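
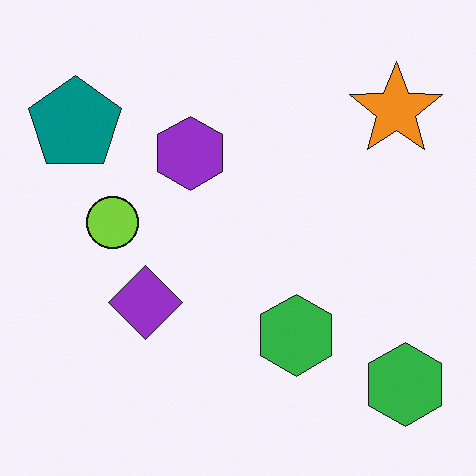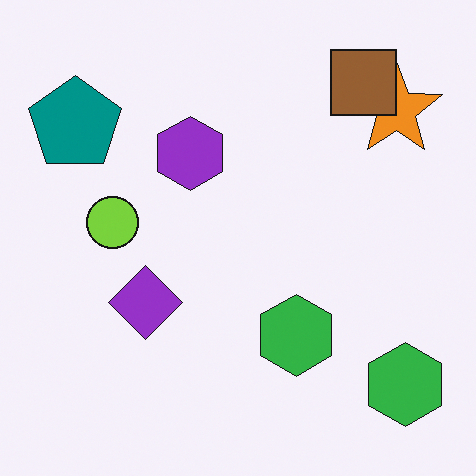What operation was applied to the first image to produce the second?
This is the original image overlaid with an additional brown square.

A brown square appears in the second image that is absent from the first.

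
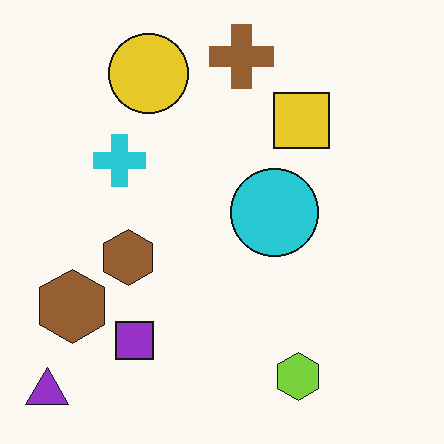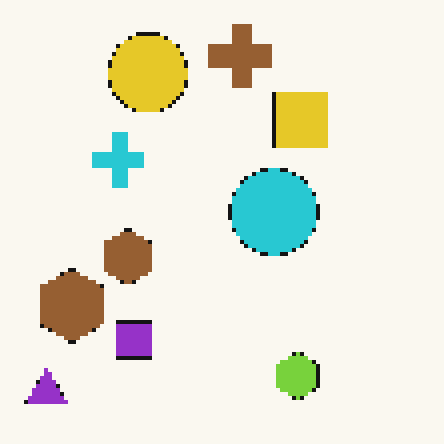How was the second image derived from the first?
Lightly pixelated (a mild mosaic effect).

Shapes are reduced to large square blocks; fine edges and outlines are lost — a downscale-then-upscale (mosaic) effect.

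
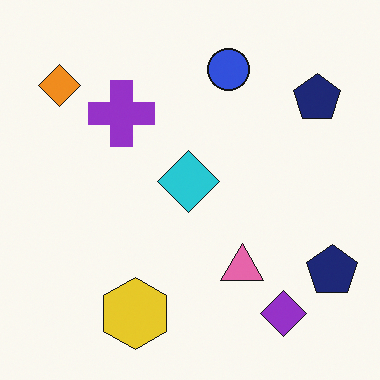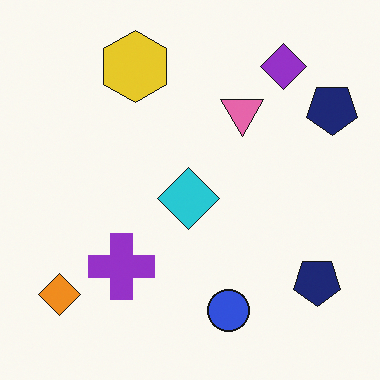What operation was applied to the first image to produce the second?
It was flipped vertically (top ↔ bottom).

The purple diamond is in the bottom-right of the first image and the top-right of the second — shapes on opposite sides of the horizontal midline have swapped in a mirror flip.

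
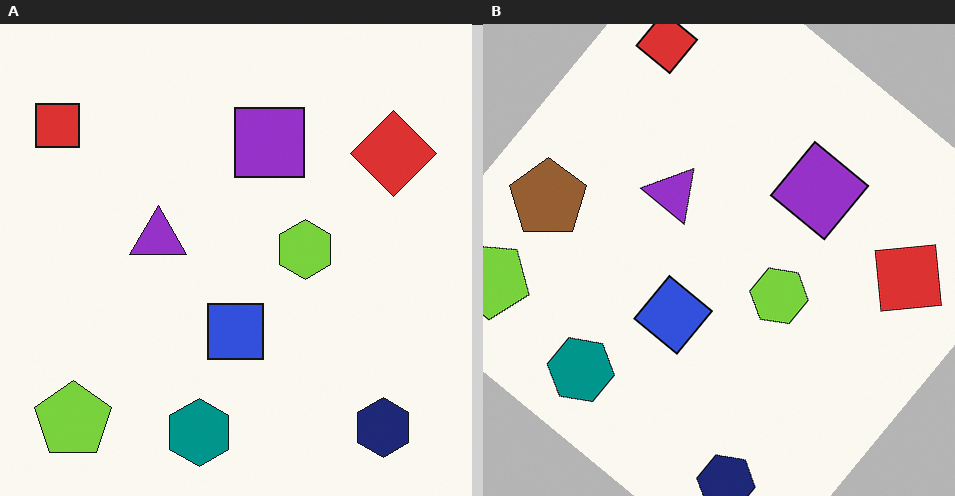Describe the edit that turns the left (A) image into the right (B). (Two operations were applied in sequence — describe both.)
This is the original image rotated clockwise by a large amount — several tens of degrees, then overlaid with an additional brown pentagon.

Every shape is tilted by the same angle and the image corners show triangular fill wedges — a whole-image rotation by a non-right angle. A brown pentagon appears in the right (B) image that is absent from the left (A).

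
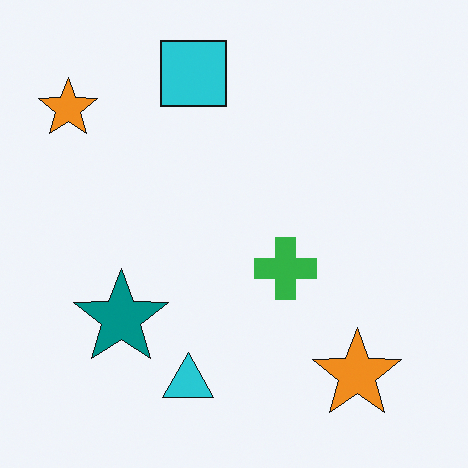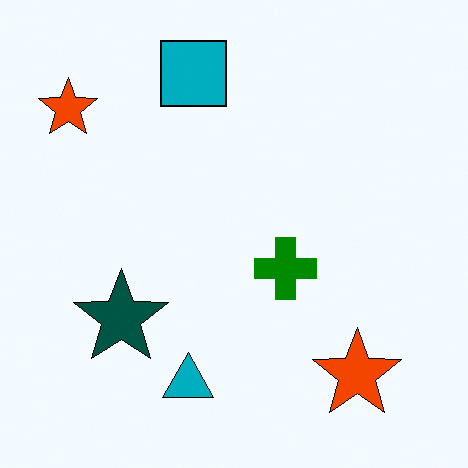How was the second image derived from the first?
The second image is the first given much higher contrast.

Tones are pushed away from mid-grey across the whole image — a global contrast change.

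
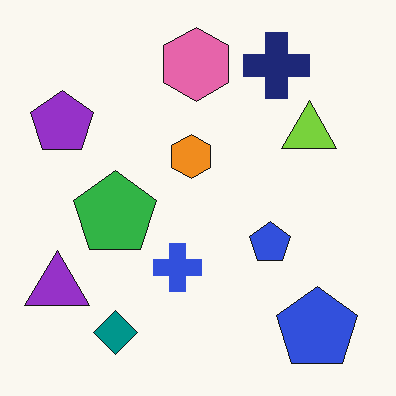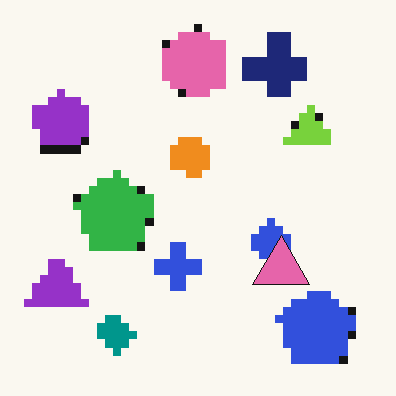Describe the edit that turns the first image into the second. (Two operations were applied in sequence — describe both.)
The transformation is: pixelated into visible square blocks, then overlaid with an additional pink triangle.

Shapes are reduced to large square blocks; fine edges and outlines are lost — a downscale-then-upscale (mosaic) effect. A pink triangle appears in the second image that is absent from the first.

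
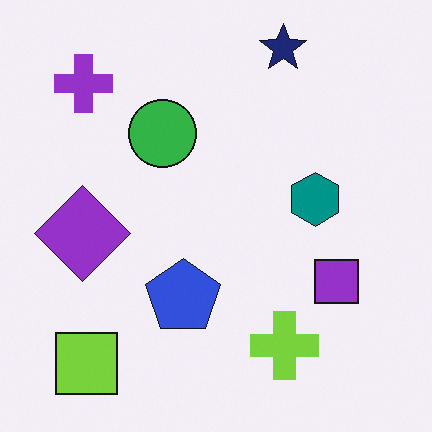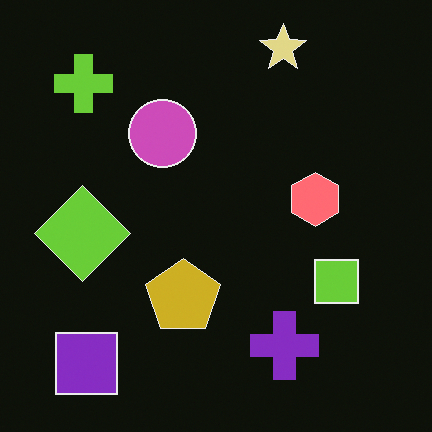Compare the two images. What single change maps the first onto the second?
Color-inverted (negative).

The light background has become dark and every shape's color is its complement — a photographic negative.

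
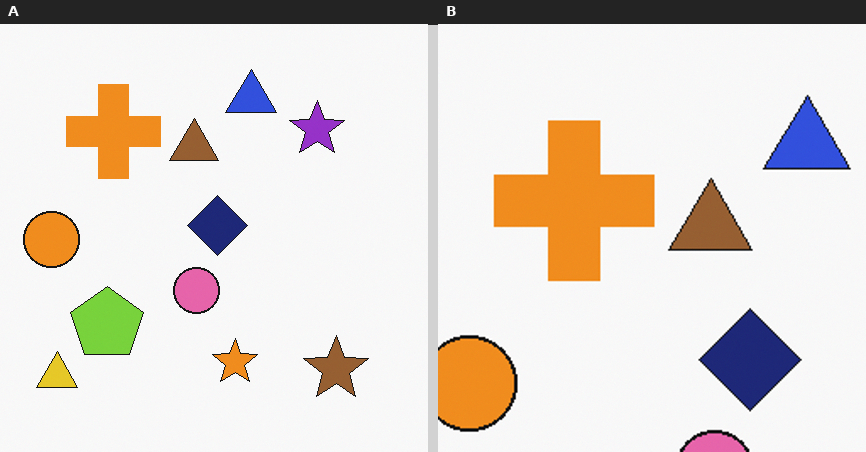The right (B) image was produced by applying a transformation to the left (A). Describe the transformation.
Cropped to a noticeably smaller region and rescaled.

The visible shapes are larger and the field of view is narrower; shapes near the original edges may be partly or wholly outside the frame — a crop-and-rescale.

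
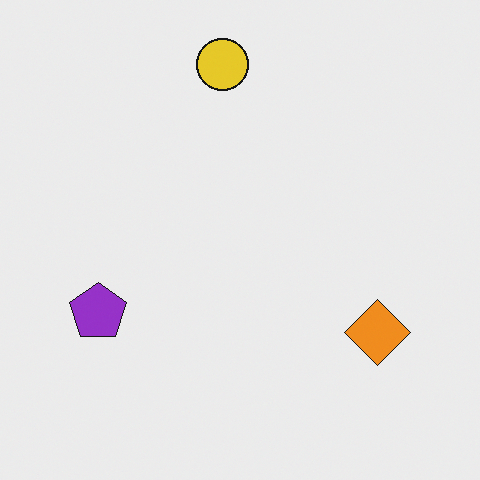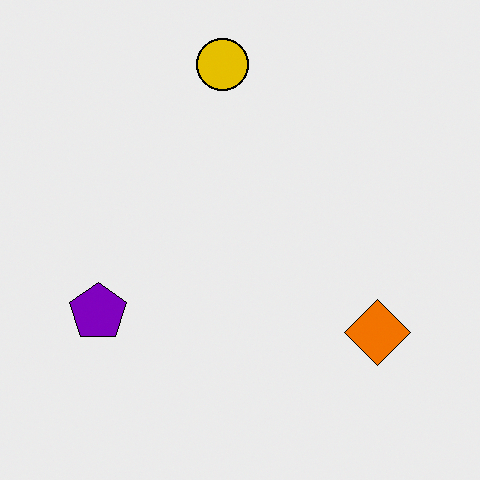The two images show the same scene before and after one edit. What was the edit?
It was given slightly increased contrast.

Tones are pushed away from mid-grey across the whole image — a global contrast change.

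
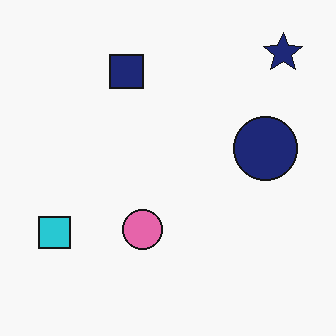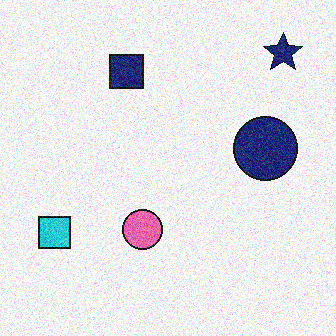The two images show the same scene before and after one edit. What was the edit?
Degraded with moderate additive noise.

Random speckle covers the whole image, including the flat background.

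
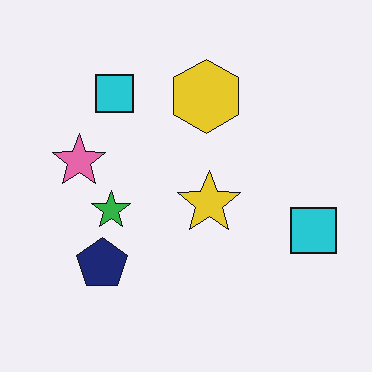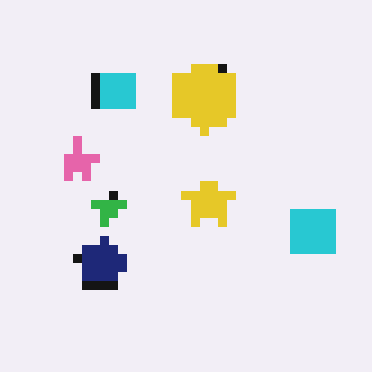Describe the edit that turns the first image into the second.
Coarsely pixelated.

Shapes are reduced to large square blocks; fine edges and outlines are lost — a downscale-then-upscale (mosaic) effect.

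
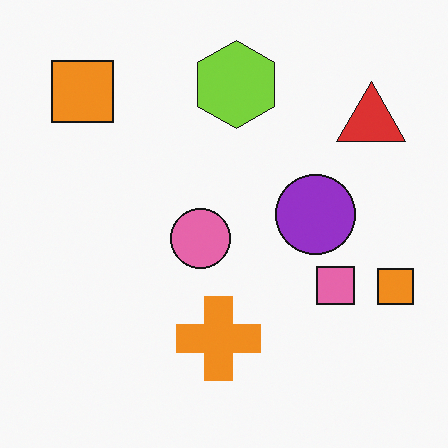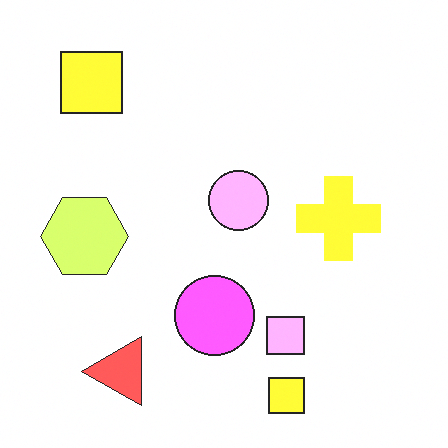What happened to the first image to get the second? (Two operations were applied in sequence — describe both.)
The second image is the first substantially brightened, then transposed (reflected across the top-left ↔ bottom-right diagonal).

Every pixel — background and shapes alike — is uniformly brightened. Shapes have swapped their row and column positions — what was in the top-right is now in the bottom-left — a diagonal reflection.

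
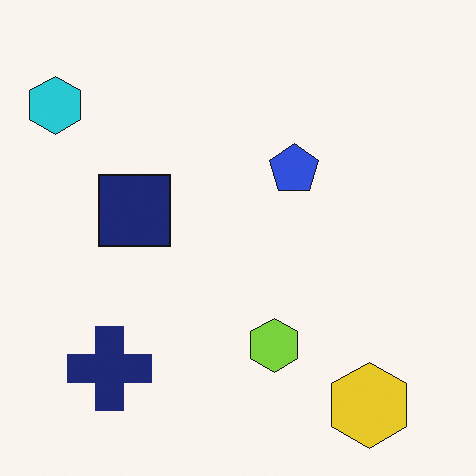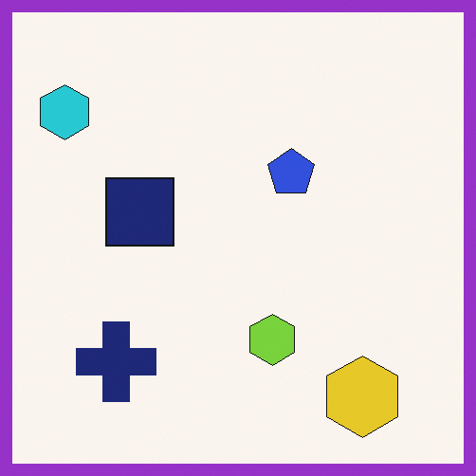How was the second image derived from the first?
It was framed with a purple border.

A solid purple frame runs around the edge of the second image, with the content slightly shrunk inside it.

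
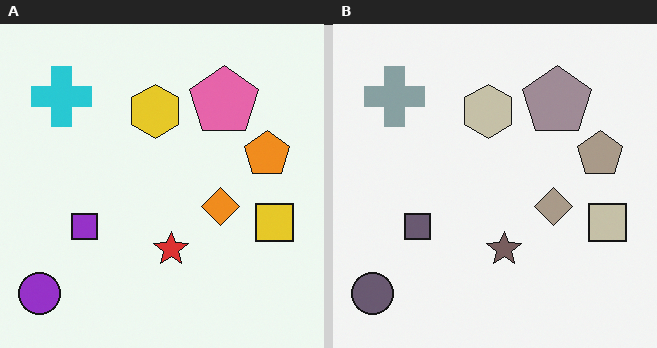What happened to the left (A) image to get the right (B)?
The image was made much more muted (saturation change).

All colors are more muted and greyish — a global saturation change.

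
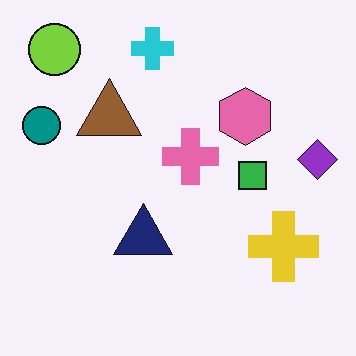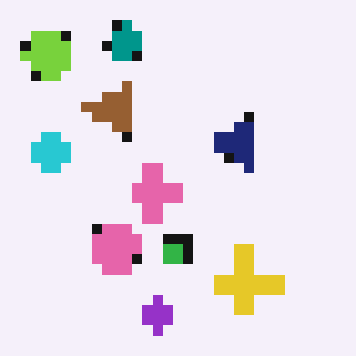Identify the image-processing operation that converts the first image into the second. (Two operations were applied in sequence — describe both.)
It was transposed (reflected across the top-left ↔ bottom-right diagonal), then coarsely pixelated.

Shapes have swapped their row and column positions — what was in the top-right is now in the bottom-left — a diagonal reflection. Shapes are reduced to large square blocks; fine edges and outlines are lost — a downscale-then-upscale (mosaic) effect.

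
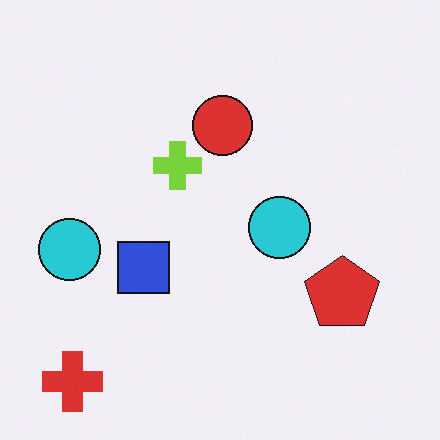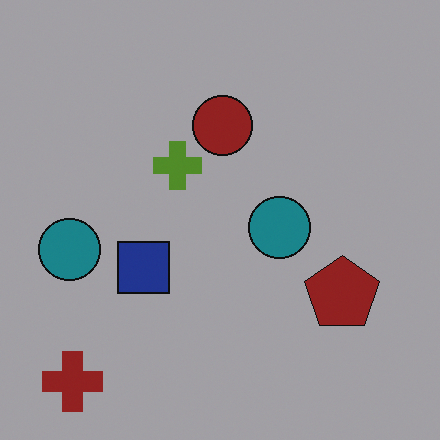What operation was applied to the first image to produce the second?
It was substantially darkened.

Every pixel — background and shapes alike — is uniformly darkened.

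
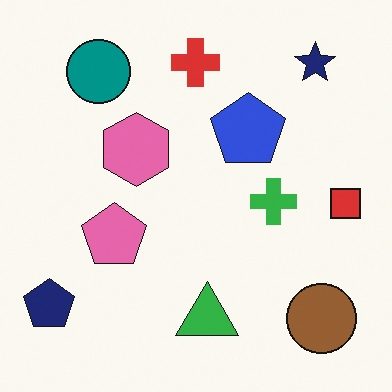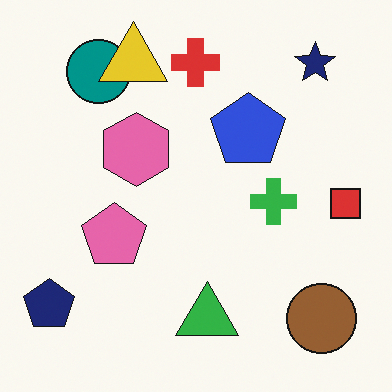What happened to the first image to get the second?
This is the original image overlaid with an additional yellow triangle.

A yellow triangle appears in the second image that is absent from the first.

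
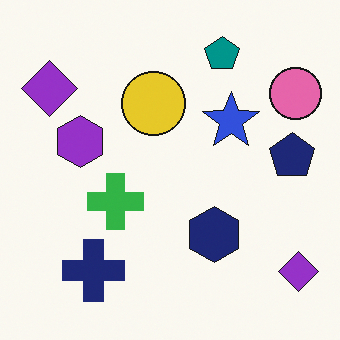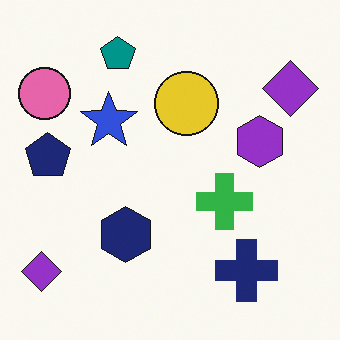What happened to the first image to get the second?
The image was flipped horizontally (left ↔ right).

The pink circle is in the top-right of the first image and the top-left of the second — shapes on opposite sides of the vertical midline have swapped in a mirror flip.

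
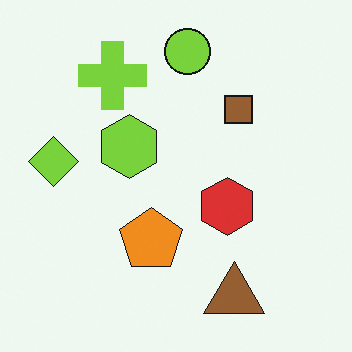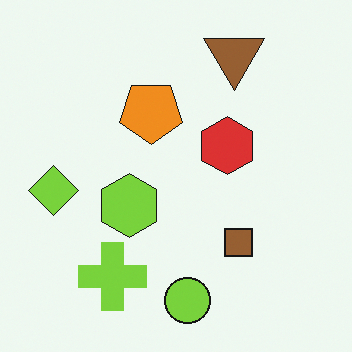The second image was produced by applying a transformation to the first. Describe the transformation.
The second image is the first flipped vertically (top ↔ bottom).

The lime circle is in the top of the first image and the bottom of the second — shapes on opposite sides of the horizontal midline have swapped in a mirror flip.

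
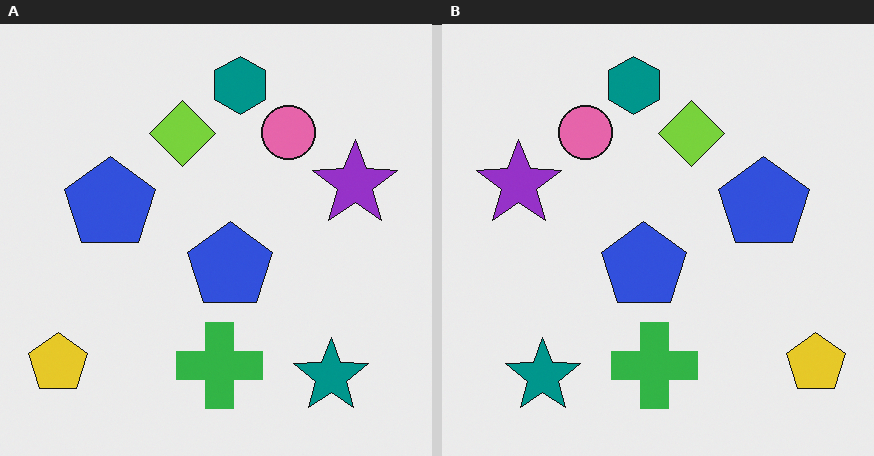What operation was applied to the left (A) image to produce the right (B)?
This is the original image flipped horizontally (left ↔ right).

The yellow pentagon is in the bottom-left of the left (A) image and the bottom-right of the right (B) — shapes on opposite sides of the vertical midline have swapped in a mirror flip.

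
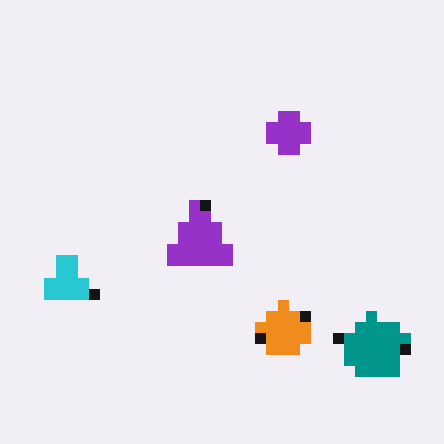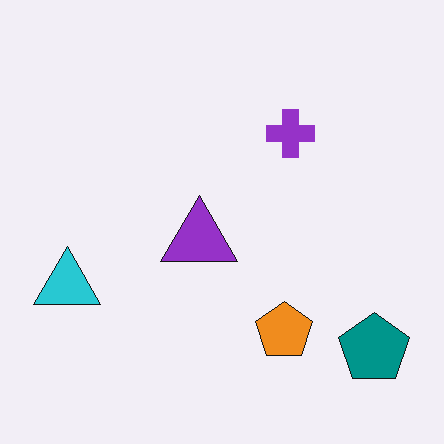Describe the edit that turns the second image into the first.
It was coarsely pixelated.

Shapes are reduced to large square blocks; fine edges and outlines are lost — a downscale-then-upscale (mosaic) effect.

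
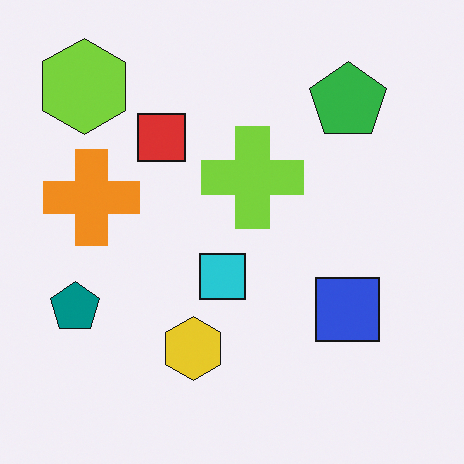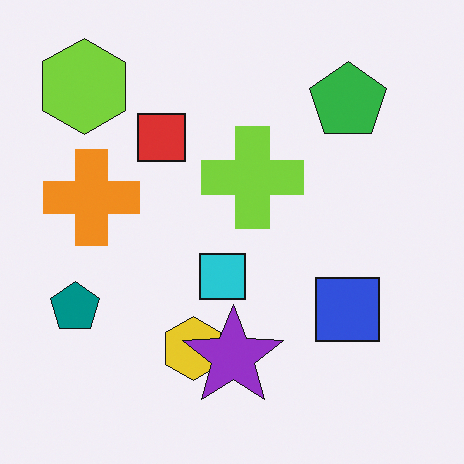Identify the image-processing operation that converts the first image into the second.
Overlaid with an additional purple star.

A purple star appears in the second image that is absent from the first.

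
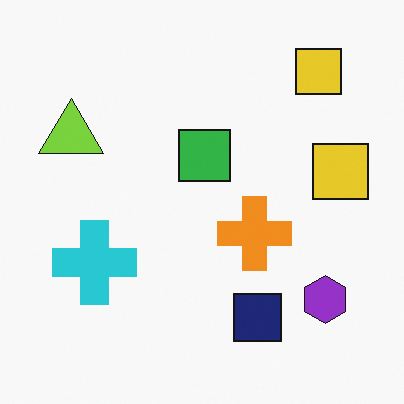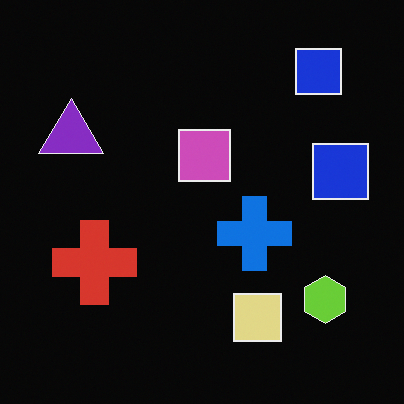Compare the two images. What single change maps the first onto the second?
This is the original image color-inverted (negative).

The light background has become dark and every shape's color is its complement — a photographic negative.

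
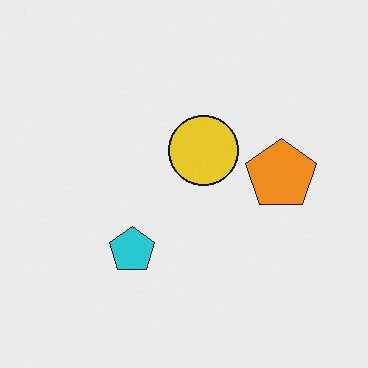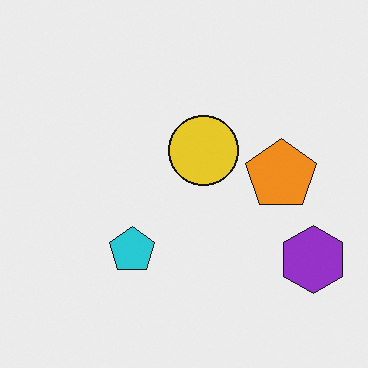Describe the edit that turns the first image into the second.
The second image is the first overlaid with an additional purple hexagon.

A purple hexagon appears in the second image that is absent from the first.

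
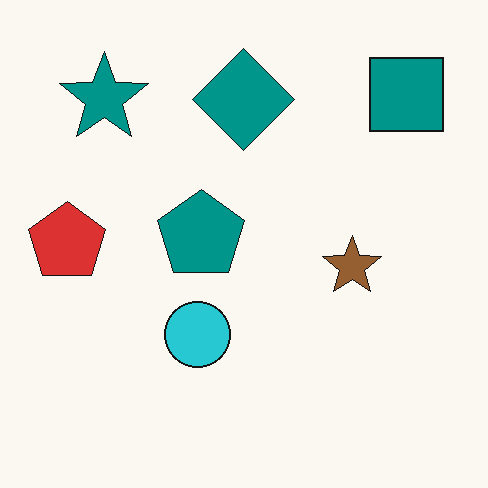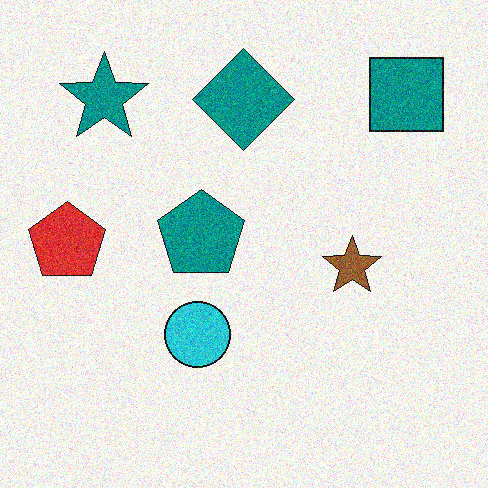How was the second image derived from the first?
The second image is the first degraded with visible gaussian noise.

Random speckle covers the whole image, including the flat background.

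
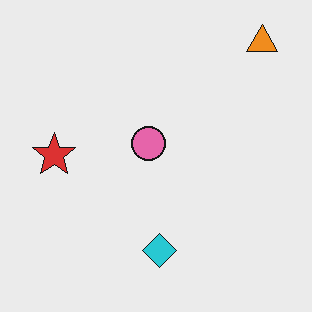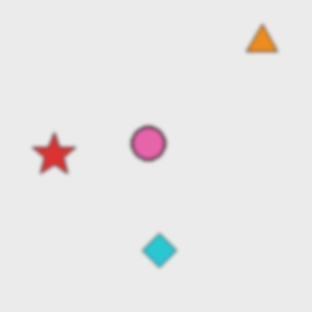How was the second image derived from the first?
It was given a subtle gaussian blur.

Shape edges and outlines are uniformly softened across the whole image.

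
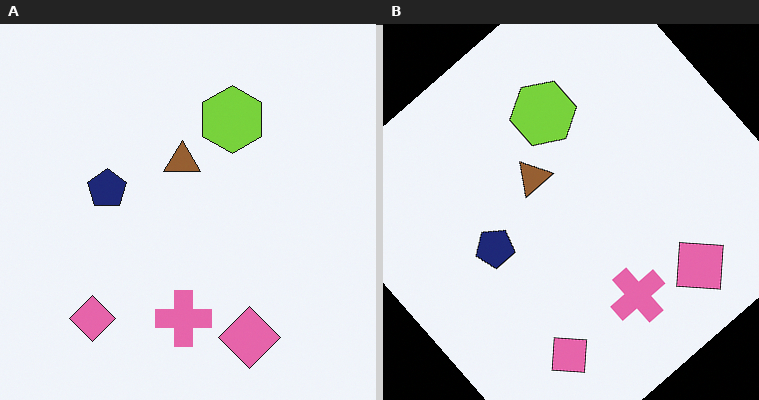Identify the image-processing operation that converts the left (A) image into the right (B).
Rotated counter-clockwise by a large amount — several tens of degrees.

Every shape is tilted by the same angle and the image corners show triangular fill wedges — a whole-image rotation by a non-right angle.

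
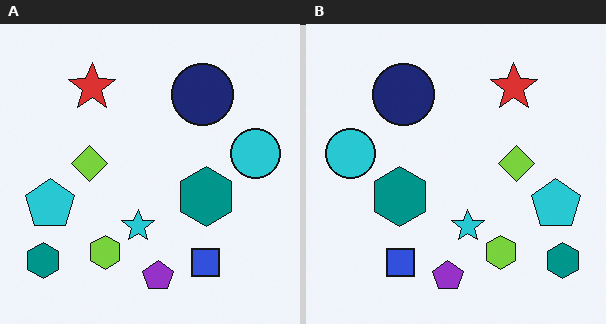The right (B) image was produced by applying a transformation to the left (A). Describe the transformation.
The right (B) image is the left (A) flipped horizontally (left ↔ right).

The cyan circle is in the right of the left (A) image and the left of the right (B) — shapes on opposite sides of the vertical midline have swapped in a mirror flip.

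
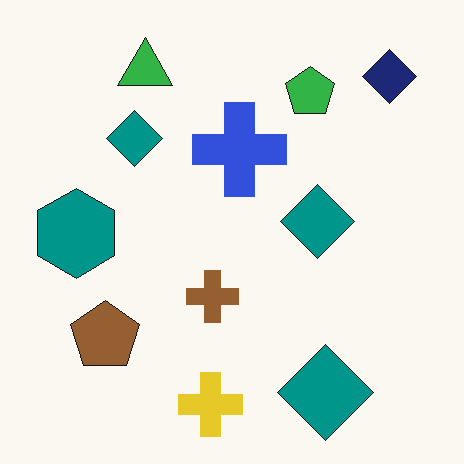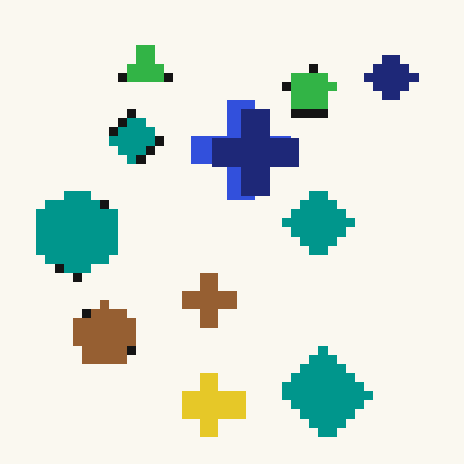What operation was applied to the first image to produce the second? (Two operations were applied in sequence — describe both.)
It was coarsely pixelated, then overlaid with an additional navy cross.

Shapes are reduced to large square blocks; fine edges and outlines are lost — a downscale-then-upscale (mosaic) effect. A navy cross appears in the second image that is absent from the first.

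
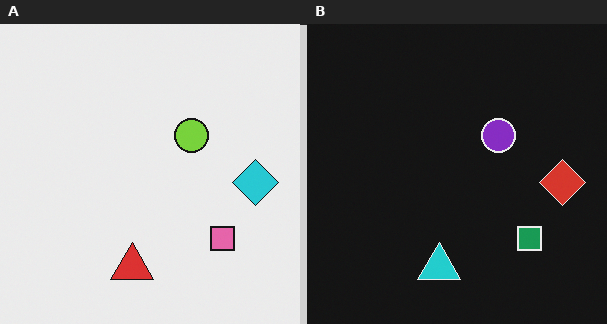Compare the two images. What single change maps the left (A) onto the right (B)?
This is the original image color-inverted (negative).

The light background has become dark and every shape's color is its complement — a photographic negative.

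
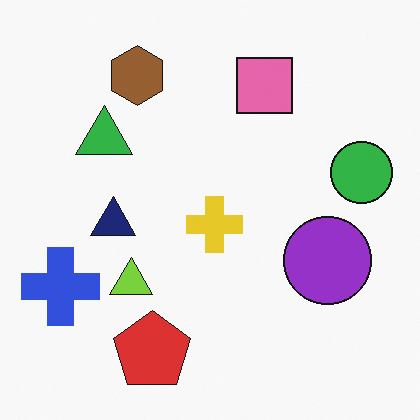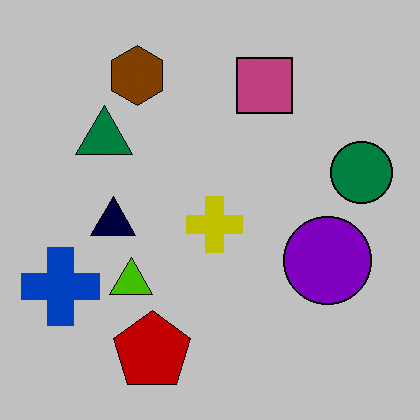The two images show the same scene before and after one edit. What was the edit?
The image was aggressively posterized.

Each flat color has snapped to a coarser quantized level — most visibly, the near-white background has dropped to a flat grey.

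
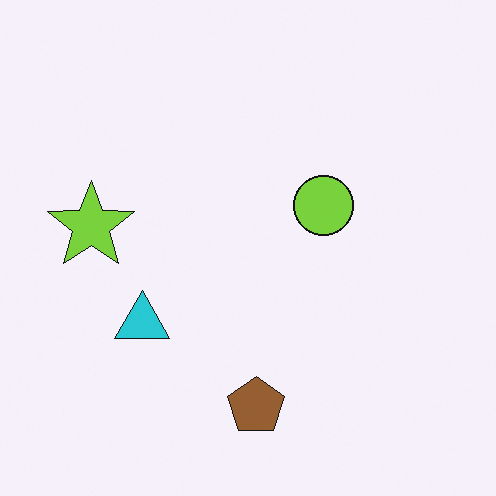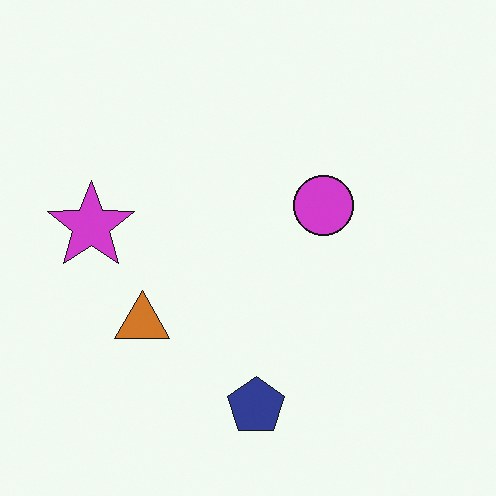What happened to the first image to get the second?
Hue-shifted through roughly half the color wheel.

Every shape's color has rotated by the same amount around the hue wheel — a uniform hue shift.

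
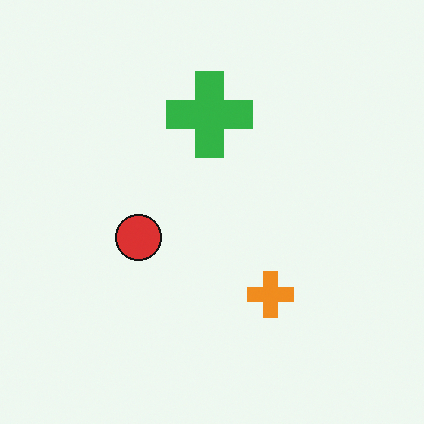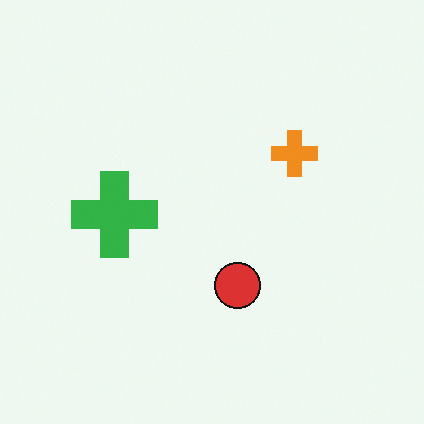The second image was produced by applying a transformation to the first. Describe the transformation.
It was rotated 90° counter-clockwise.

The orange cross sits in the bottom of the first image and the right of the second — consistent with a whole-image 90° counter-clockwise rotation.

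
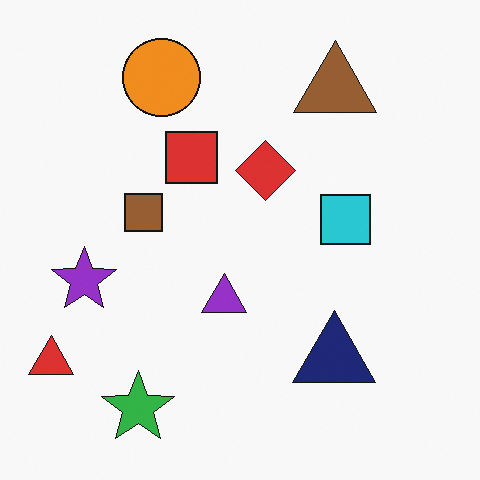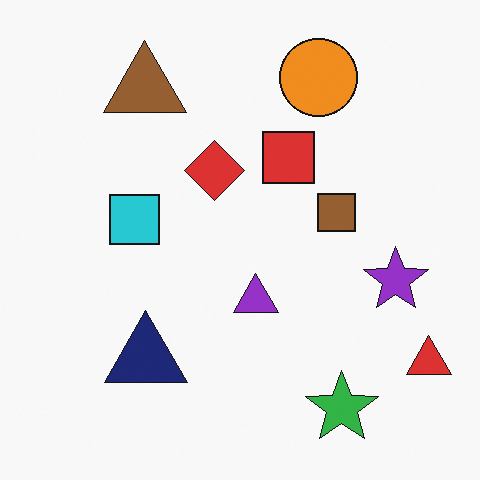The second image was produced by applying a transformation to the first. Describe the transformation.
The image was flipped horizontally (left ↔ right).

The red triangle is in the bottom-left of the first image and the bottom-right of the second — shapes on opposite sides of the vertical midline have swapped in a mirror flip.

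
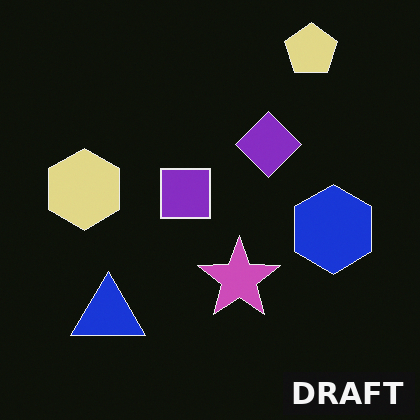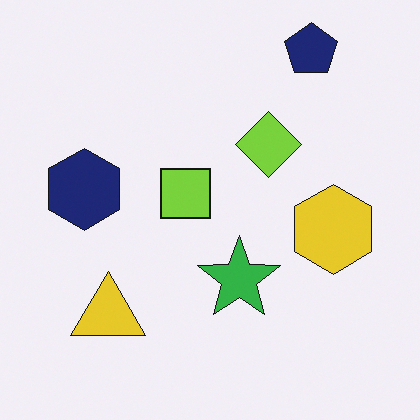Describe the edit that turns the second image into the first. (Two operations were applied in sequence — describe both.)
This is the original image color-inverted (negative), then watermarked with the text "DRAFT" in the lower-right corner.

The light background has become dark and every shape's color is its complement — a photographic negative. A dark label reading "DRAFT" appears in the lower-right corner.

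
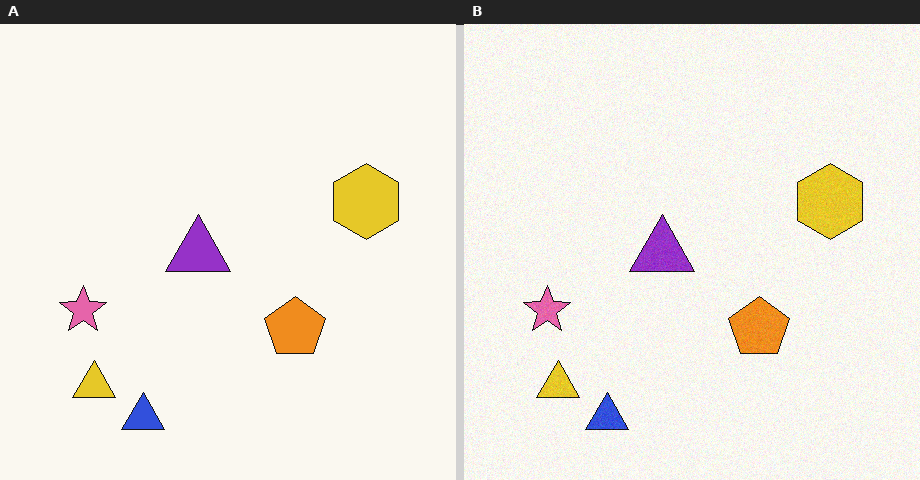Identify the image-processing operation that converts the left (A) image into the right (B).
It was degraded with light additive noise.

Random speckle covers the whole image, including the flat background.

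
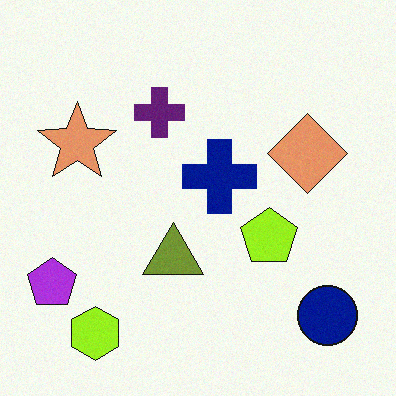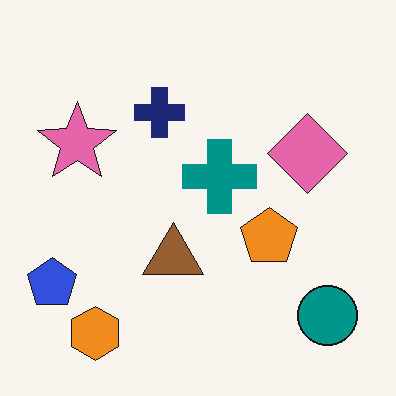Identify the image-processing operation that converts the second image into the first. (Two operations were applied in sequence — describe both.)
It was hue-shifted by a small amount, then degraded with light additive noise.

Every shape's color has rotated by the same amount around the hue wheel — a uniform hue shift. Random speckle covers the whole image, including the flat background.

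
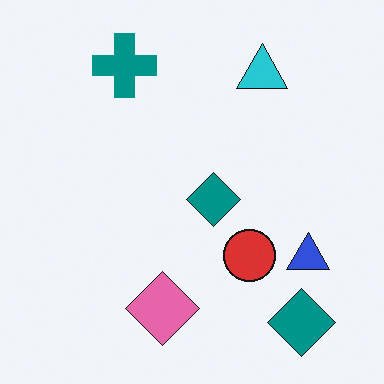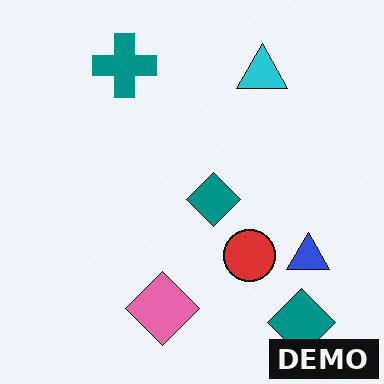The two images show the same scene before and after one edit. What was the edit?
Watermarked with the text "DEMO" in the lower-right corner.

A dark label reading "DEMO" appears in the lower-right corner.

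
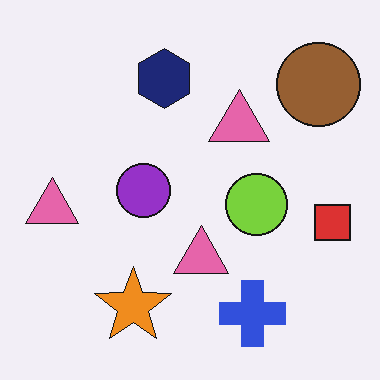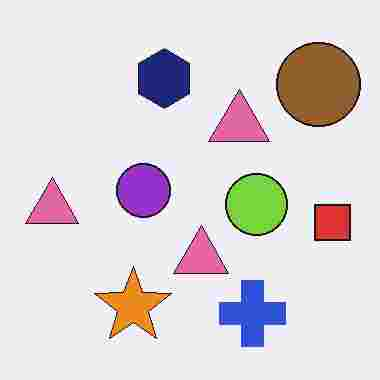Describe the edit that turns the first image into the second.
Degraded with heavy JPEG compression.

Blocky 8×8 compression artifacts appear around shape edges and the flat background shows ringing — characteristic JPEG degradation.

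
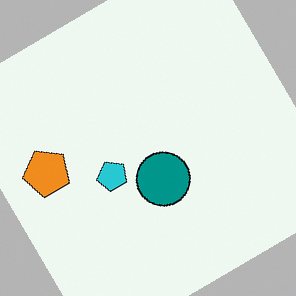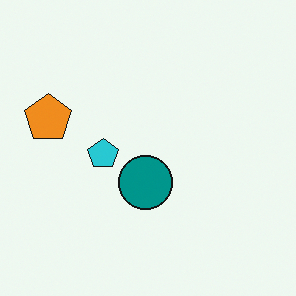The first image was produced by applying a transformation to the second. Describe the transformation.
Rotated counter-clockwise by a large amount — several tens of degrees.

Every shape is tilted by the same angle and the image corners show triangular fill wedges — a whole-image rotation by a non-right angle.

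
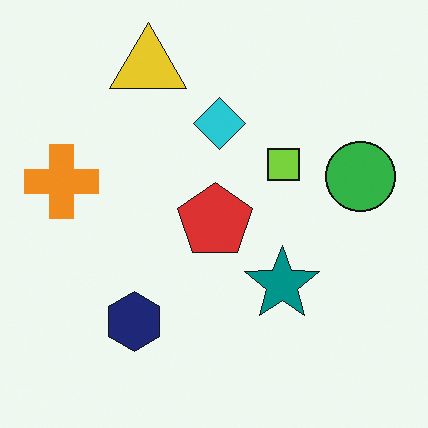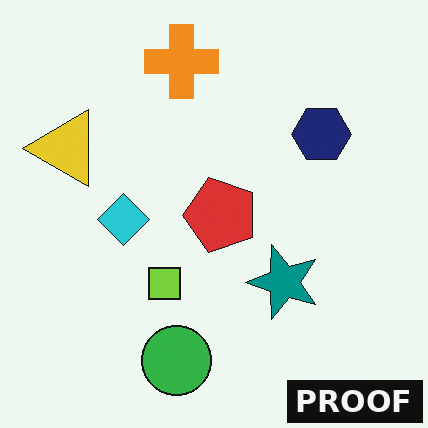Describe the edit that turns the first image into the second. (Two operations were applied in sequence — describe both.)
It was transposed (reflected across the top-left ↔ bottom-right diagonal), then watermarked with the text "PROOF" in the lower-right corner.

Shapes have swapped their row and column positions — what was in the top-right is now in the bottom-left — a diagonal reflection. A dark label reading "PROOF" appears in the lower-right corner.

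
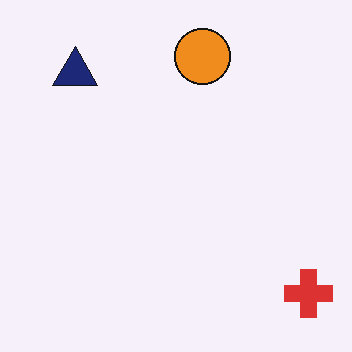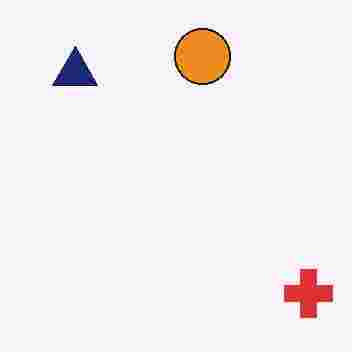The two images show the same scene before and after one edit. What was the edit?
It was heavily JPEG-compressed with obvious blocking artifacts.

Blocky 8×8 compression artifacts appear around shape edges and the flat background shows ringing — characteristic JPEG degradation.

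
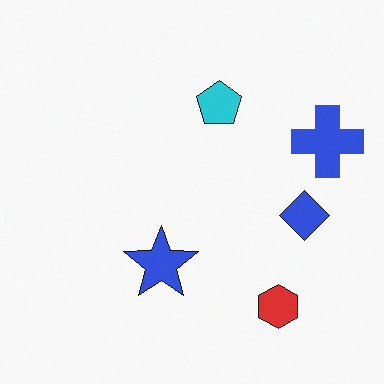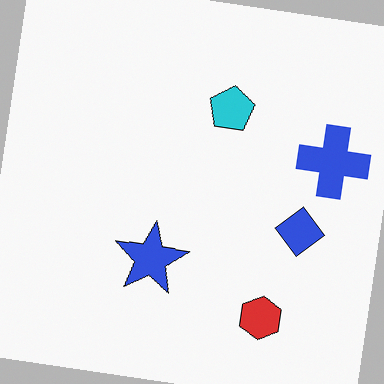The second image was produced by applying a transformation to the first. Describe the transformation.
The second image is the first rotated clockwise by a slight angle.

Every shape is tilted by the same angle and the image corners show triangular fill wedges — a whole-image rotation by a non-right angle.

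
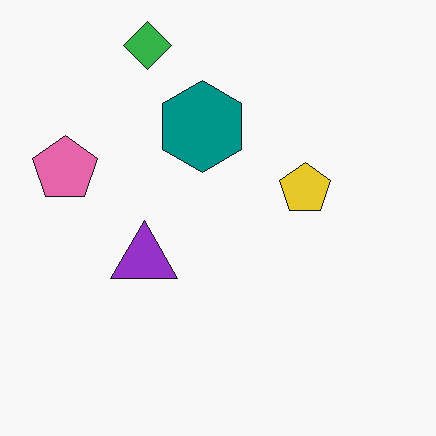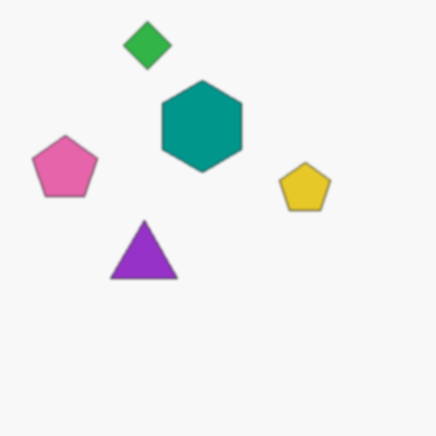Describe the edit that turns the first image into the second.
The second image is the first slightly softened.

Shape edges and outlines are uniformly softened across the whole image.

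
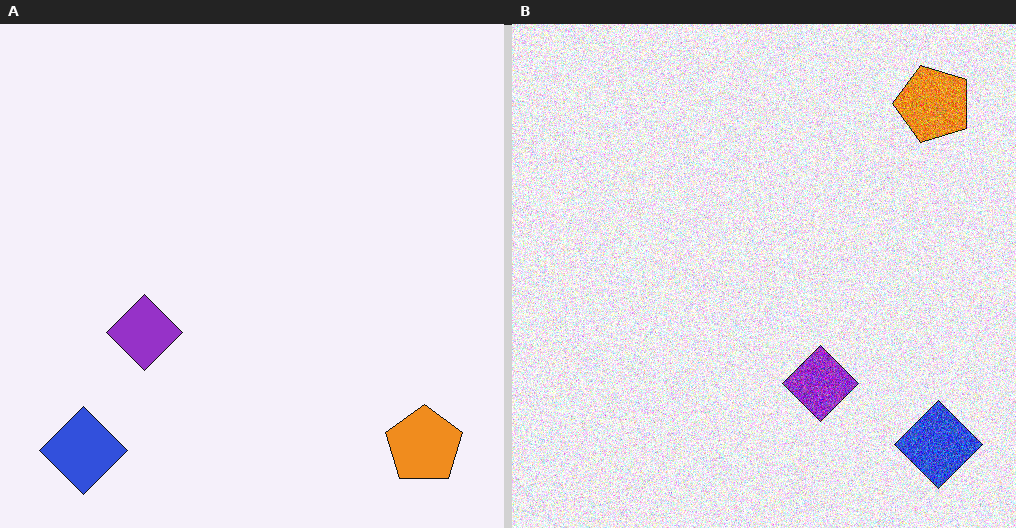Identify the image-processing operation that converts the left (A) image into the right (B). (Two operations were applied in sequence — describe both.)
The right (B) image is the left (A) degraded with heavy additive noise, then rotated 90° counter-clockwise.

Random speckle covers the whole image, including the flat background. The blue diamond sits in the bottom-left of the left (A) image and the bottom-right of the right (B) — consistent with a whole-image 90° counter-clockwise rotation.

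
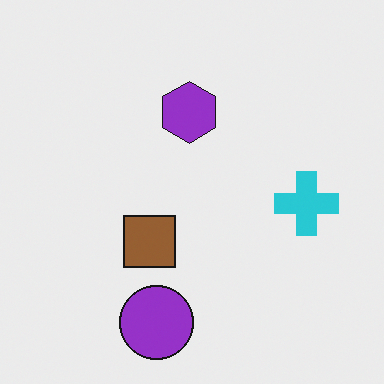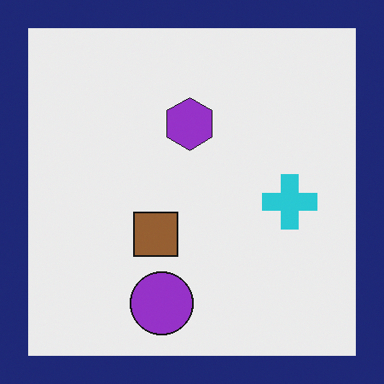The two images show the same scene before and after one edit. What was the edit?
The image was framed with a navy border.

A solid navy frame runs around the edge of the second image, with the content slightly shrunk inside it.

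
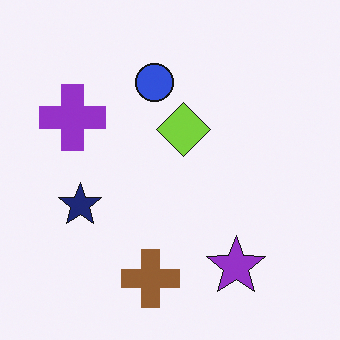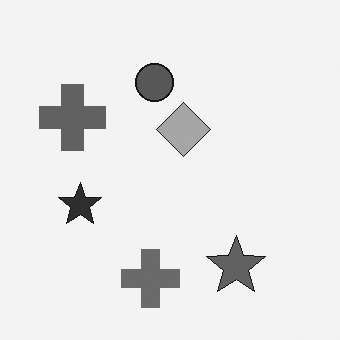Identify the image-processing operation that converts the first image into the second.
The second image is the first converted to grayscale.

All color is removed — every shape is now a shade of grey.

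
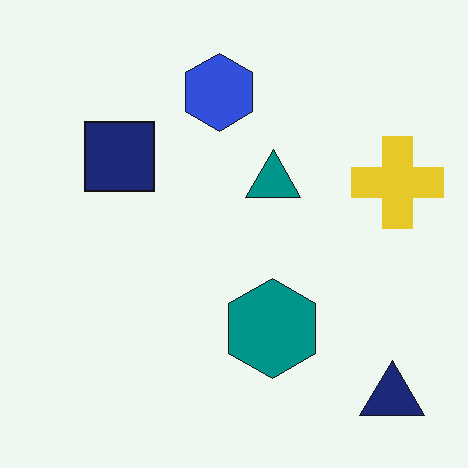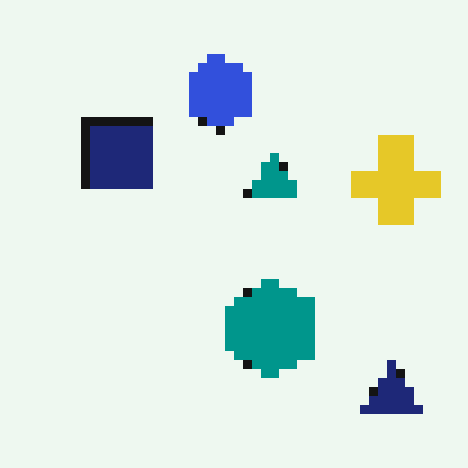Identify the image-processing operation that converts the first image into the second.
Coarsely pixelated.

Shapes are reduced to large square blocks; fine edges and outlines are lost — a downscale-then-upscale (mosaic) effect.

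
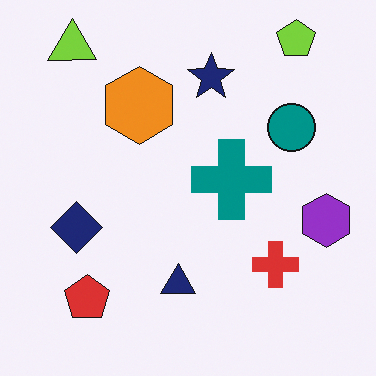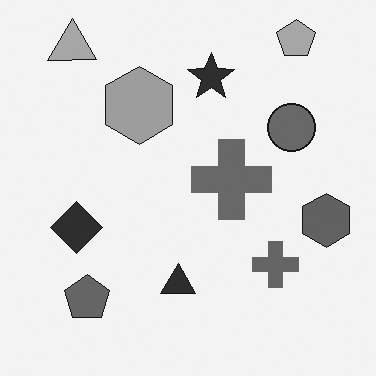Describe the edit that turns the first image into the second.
The second image is the first converted to grayscale.

All color is removed — every shape is now a shade of grey.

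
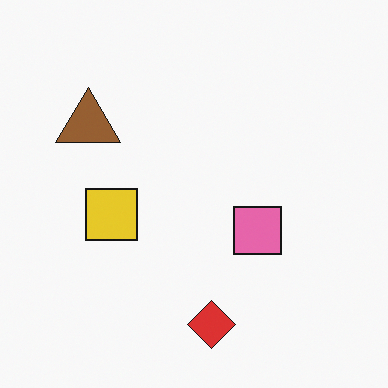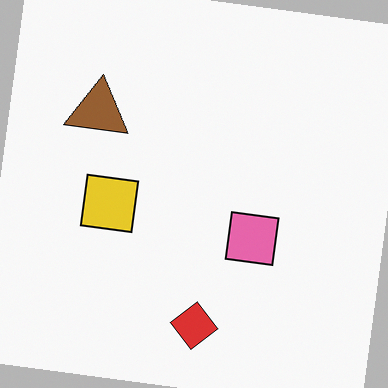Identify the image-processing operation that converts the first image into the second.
The second image is the first rotated clockwise by a slight angle.

Every shape is tilted by the same angle and the image corners show triangular fill wedges — a whole-image rotation by a non-right angle.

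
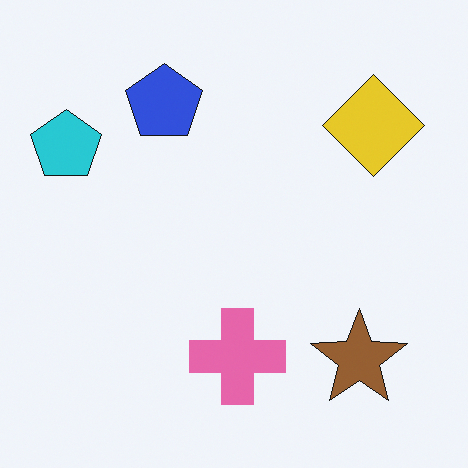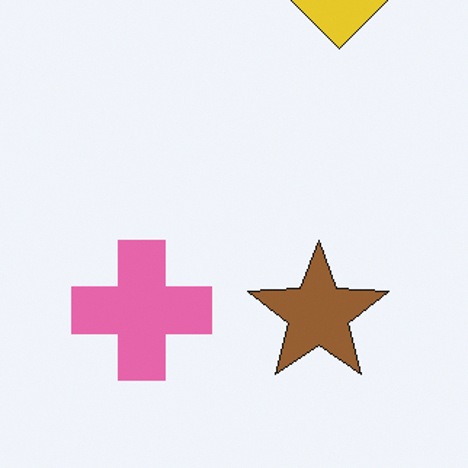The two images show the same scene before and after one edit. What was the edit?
The transformation is: cropped slightly and scaled back up.

The visible shapes are larger and the field of view is narrower; shapes near the original edges may be partly or wholly outside the frame — a crop-and-rescale.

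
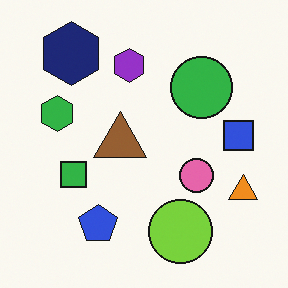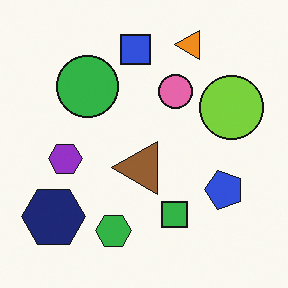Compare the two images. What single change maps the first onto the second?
The transformation is: rotated 90° counter-clockwise.

The navy hexagon sits in the top-left of the first image and the bottom-left of the second — consistent with a whole-image 90° counter-clockwise rotation.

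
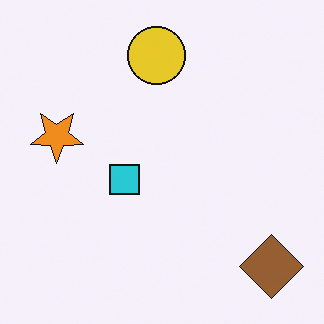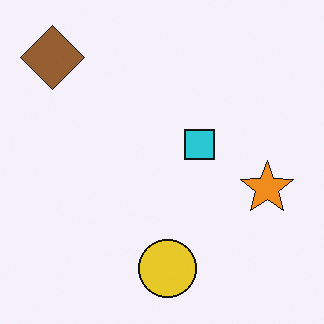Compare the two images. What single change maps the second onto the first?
The image was rotated 180°.

The brown diamond sits in the top-left of the second image and the bottom-right of the first — consistent with a whole-image 180° rotation.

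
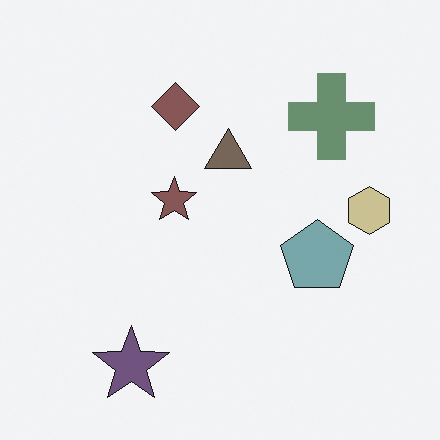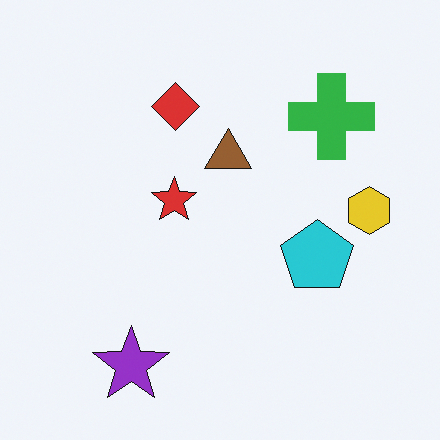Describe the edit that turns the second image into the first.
It was made much more muted (saturation change).

All colors are more muted and greyish — a global saturation change.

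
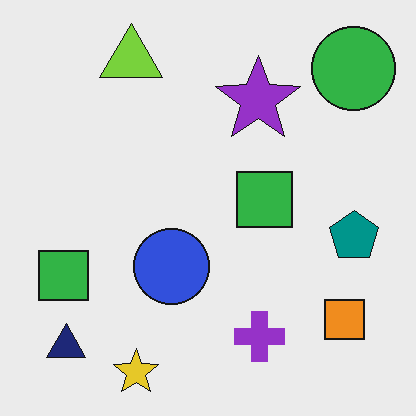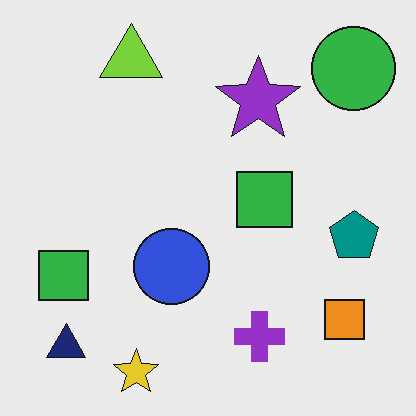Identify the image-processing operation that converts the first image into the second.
The transformation is: JPEG-compressed with visible artifacts.

Blocky 8×8 compression artifacts appear around shape edges and the flat background shows ringing — characteristic JPEG degradation.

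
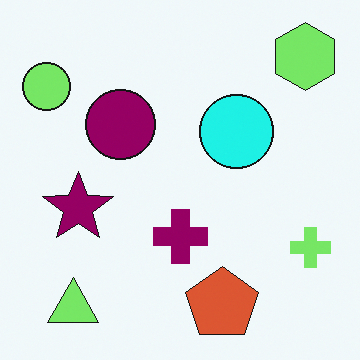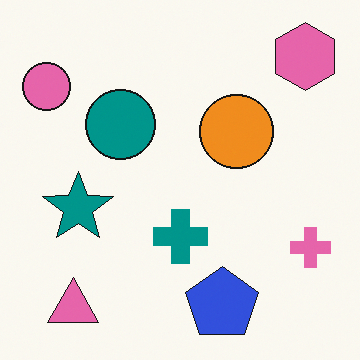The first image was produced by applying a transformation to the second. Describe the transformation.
It was hue-shifted by a moderate amount.

Every shape's color has rotated by the same amount around the hue wheel — a uniform hue shift.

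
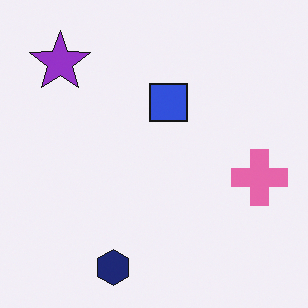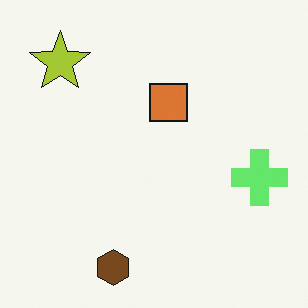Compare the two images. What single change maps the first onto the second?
The second image is the first hue-shifted by a large amount.

Every shape's color has rotated by the same amount around the hue wheel — a uniform hue shift.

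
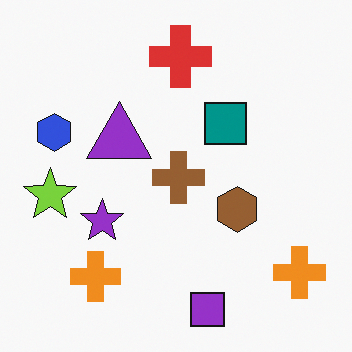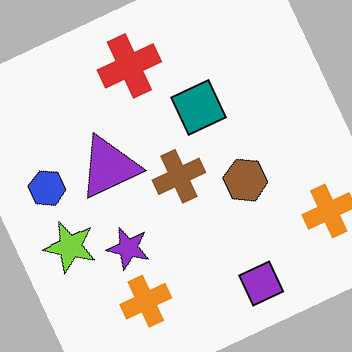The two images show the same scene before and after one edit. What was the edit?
The image was rotated counter-clockwise by a moderate amount.

Every shape is tilted by the same angle and the image corners show triangular fill wedges — a whole-image rotation by a non-right angle.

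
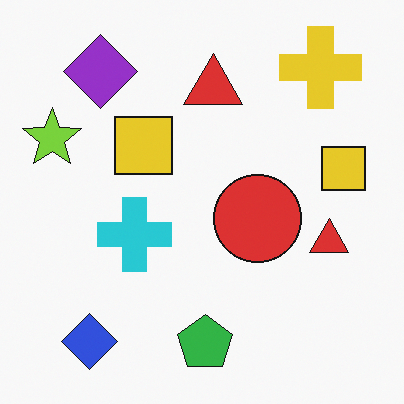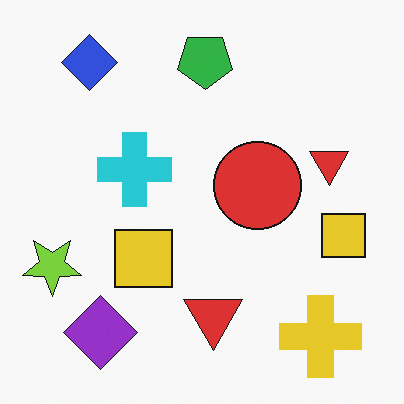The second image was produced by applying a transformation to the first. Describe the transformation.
This is the original image flipped vertically (top ↔ bottom).

The green pentagon is in the bottom of the first image and the top of the second — shapes on opposite sides of the horizontal midline have swapped in a mirror flip.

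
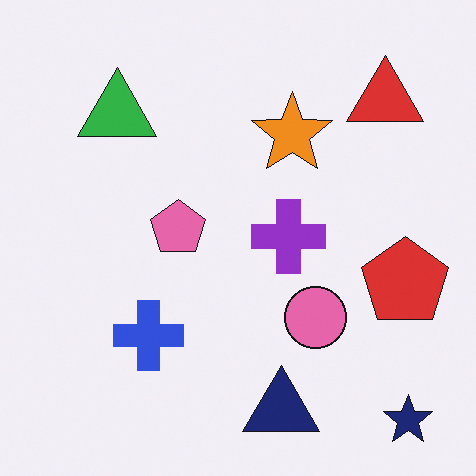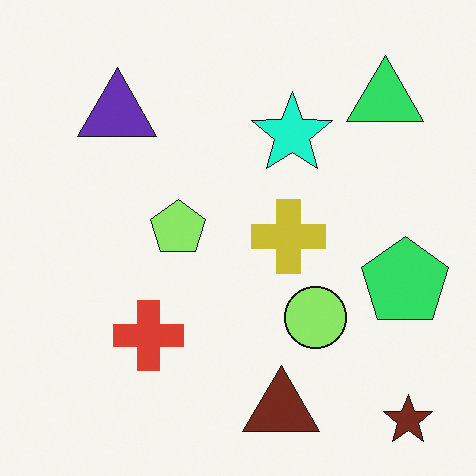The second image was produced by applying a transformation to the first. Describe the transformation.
It was hue-shifted noticeably.

Every shape's color has rotated by the same amount around the hue wheel — a uniform hue shift.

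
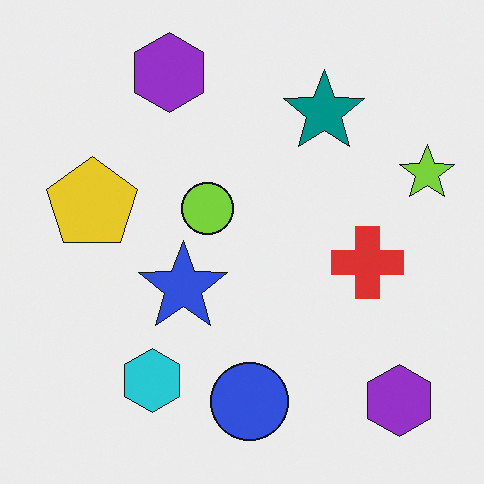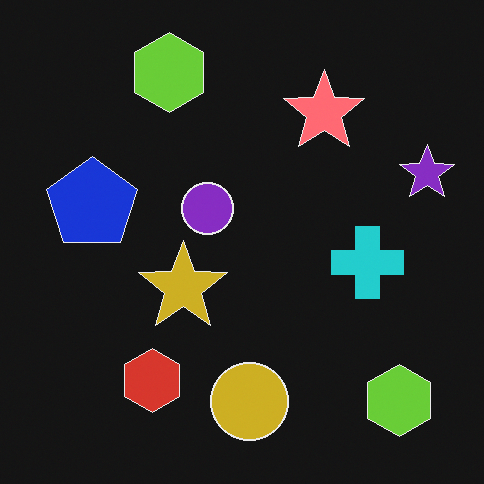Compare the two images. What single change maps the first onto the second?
The second image is the first color-inverted (negative).

The light background has become dark and every shape's color is its complement — a photographic negative.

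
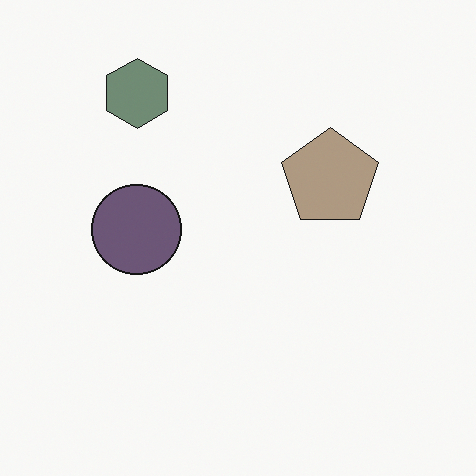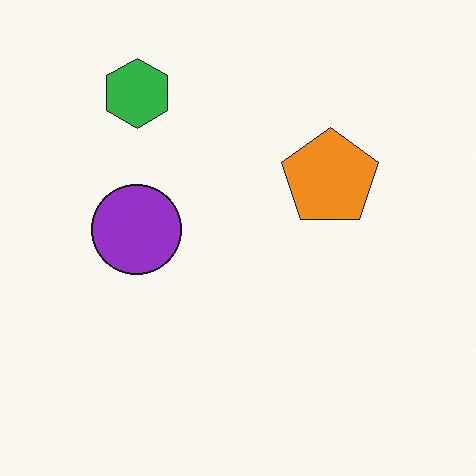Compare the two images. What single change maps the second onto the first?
The image was made much more muted (saturation change).

All colors are more muted and greyish — a global saturation change.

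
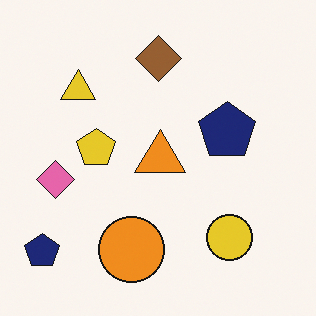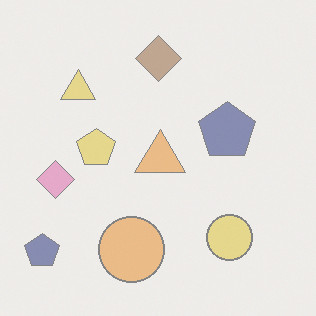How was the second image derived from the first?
The second image is the first washed out (contrast reduced).

Tones are pushed toward mid-grey across the whole image — a global contrast change.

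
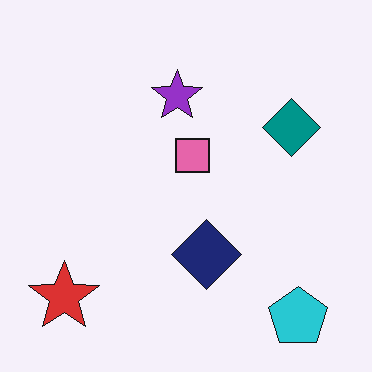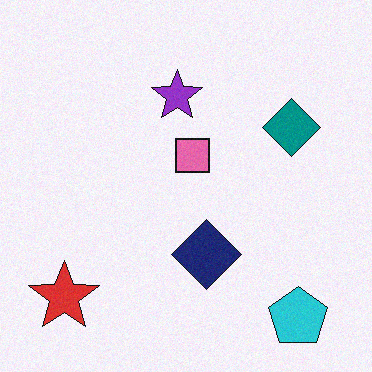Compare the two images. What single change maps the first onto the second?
It was degraded with a light layer of grain.

Random speckle covers the whole image, including the flat background.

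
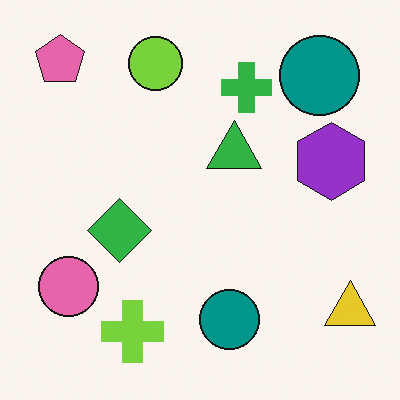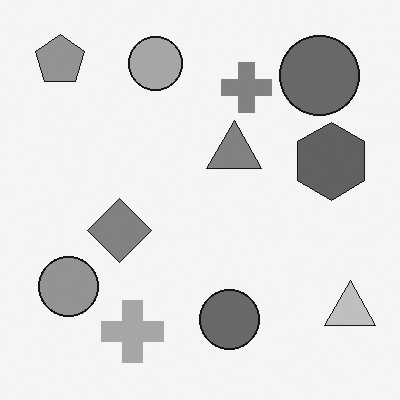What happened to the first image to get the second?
Converted to grayscale.

All color is removed — every shape is now a shade of grey.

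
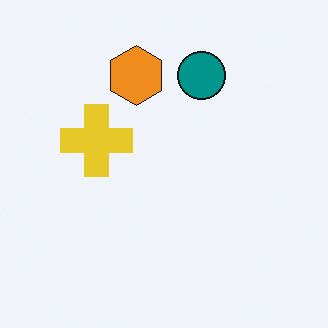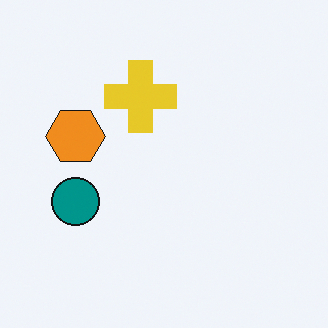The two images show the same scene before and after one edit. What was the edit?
Transposed (reflected across the top-left ↔ bottom-right diagonal).

Shapes have swapped their row and column positions — what was in the top-right is now in the bottom-left — a diagonal reflection.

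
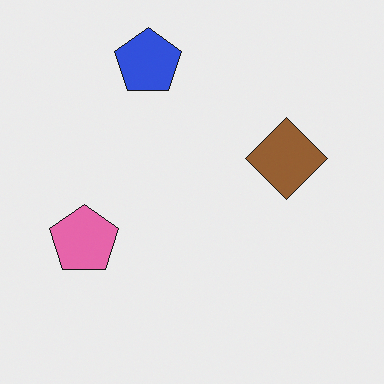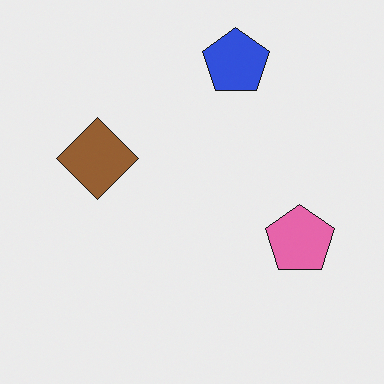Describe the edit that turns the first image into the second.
The image was flipped horizontally (left ↔ right).

The pink pentagon is in the left of the first image and the right of the second — shapes on opposite sides of the vertical midline have swapped in a mirror flip.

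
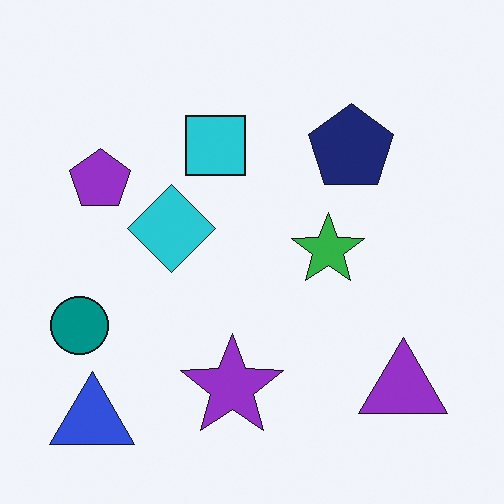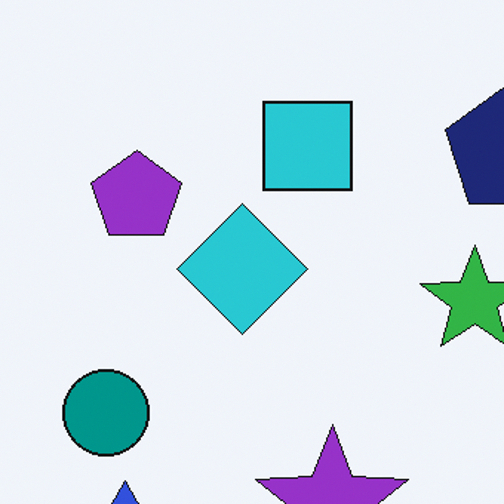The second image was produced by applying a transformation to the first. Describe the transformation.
The second image is the first cropped to a modestly smaller region and rescaled.

The visible shapes are larger and the field of view is narrower; shapes near the original edges may be partly or wholly outside the frame — a crop-and-rescale.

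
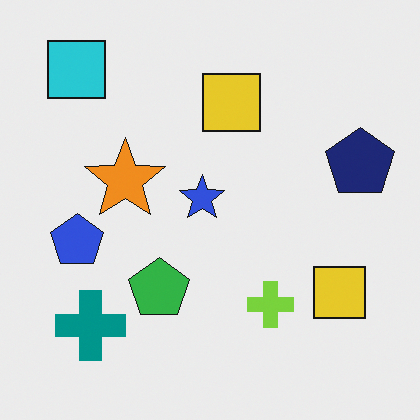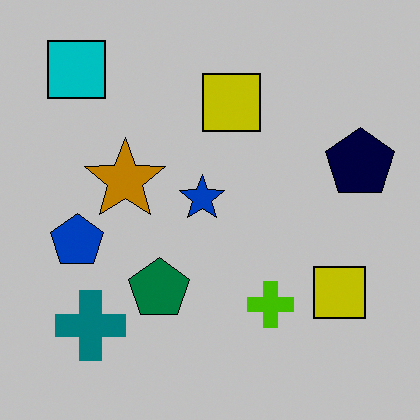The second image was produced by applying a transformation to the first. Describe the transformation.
The transformation is: aggressively posterized.

Each flat color has snapped to a coarser quantized level — most visibly, the near-white background has dropped to a flat grey.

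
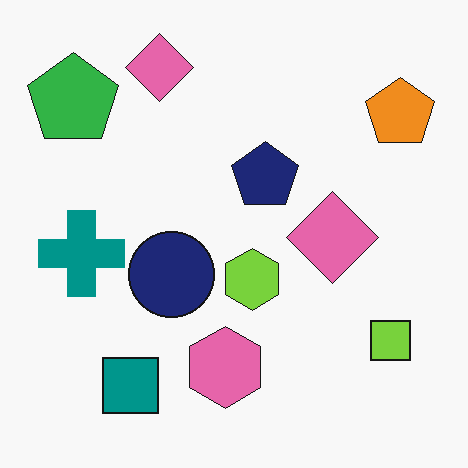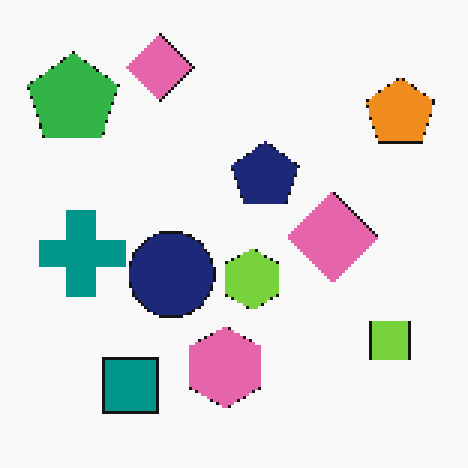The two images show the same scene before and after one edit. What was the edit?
It was lightly pixelated (a mild mosaic effect).

Shapes are reduced to large square blocks; fine edges and outlines are lost — a downscale-then-upscale (mosaic) effect.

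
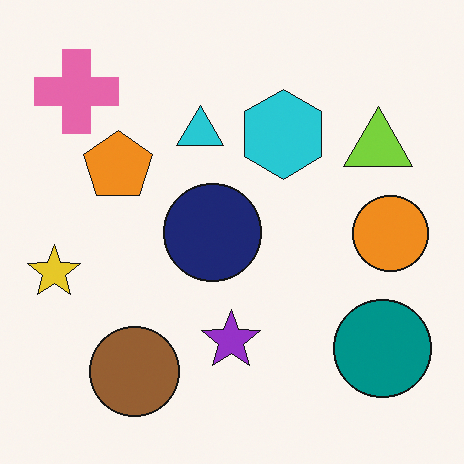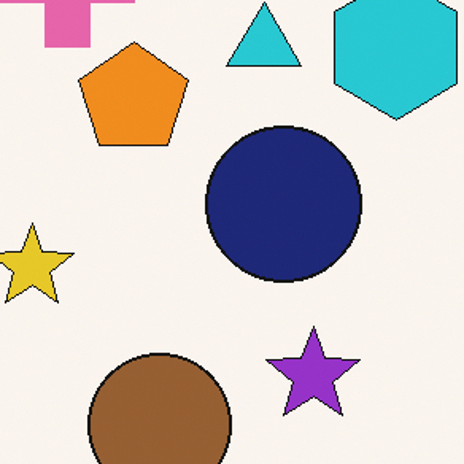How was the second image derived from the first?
This is the original image cropped slightly and scaled back up.

The visible shapes are larger and the field of view is narrower; shapes near the original edges may be partly or wholly outside the frame — a crop-and-rescale.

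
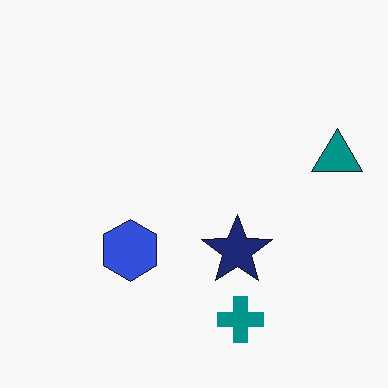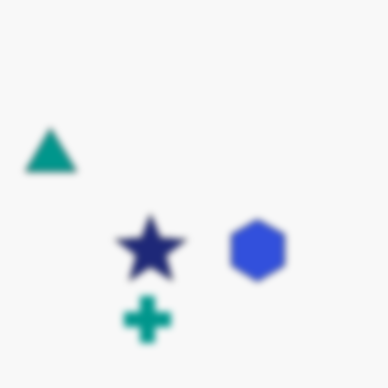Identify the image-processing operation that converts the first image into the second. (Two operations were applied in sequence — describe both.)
It was flipped horizontally (left ↔ right), then noticeably gaussian-blurred.

The teal triangle is in the right of the first image and the left of the second — shapes on opposite sides of the vertical midline have swapped in a mirror flip. Shape edges and outlines are uniformly softened across the whole image.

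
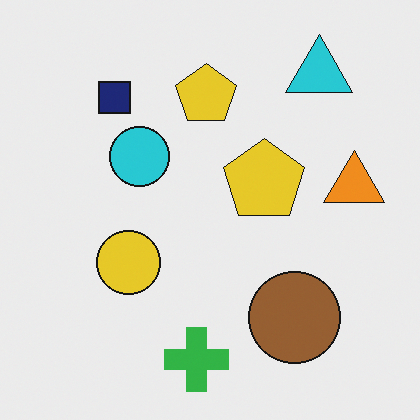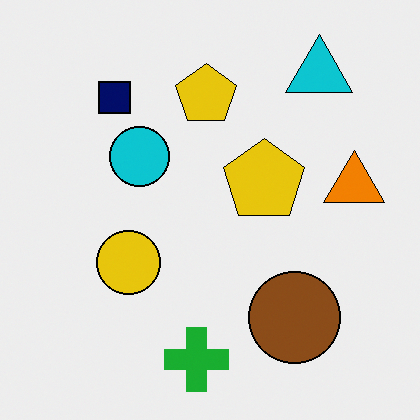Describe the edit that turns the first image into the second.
This is the original image given slightly increased contrast.

Tones are pushed away from mid-grey across the whole image — a global contrast change.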